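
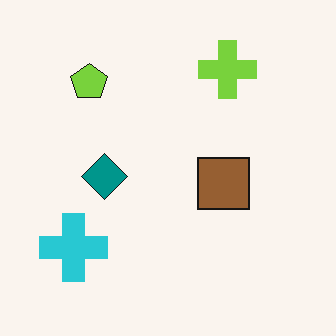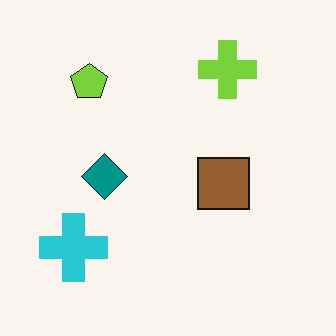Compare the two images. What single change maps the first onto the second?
This is the original image given moderate JPEG compression.

Blocky 8×8 compression artifacts appear around shape edges and the flat background shows ringing — characteristic JPEG degradation.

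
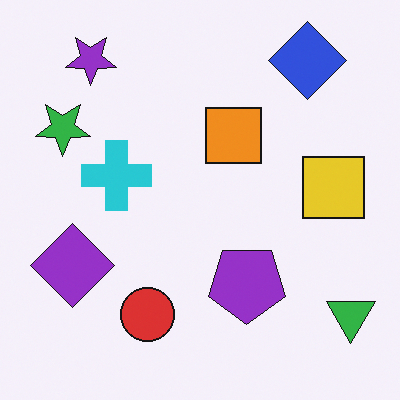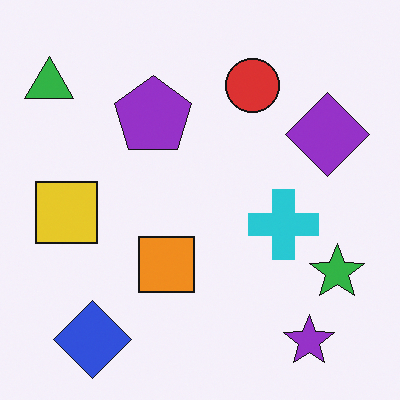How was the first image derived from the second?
The first image is the second rotated 180°.

The green triangle sits in the top-left of the second image and the bottom-right of the first — consistent with a whole-image 180° rotation.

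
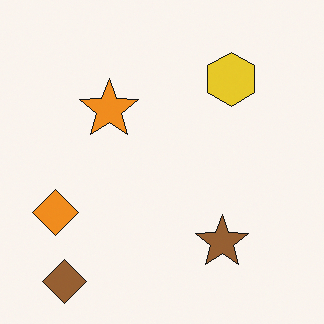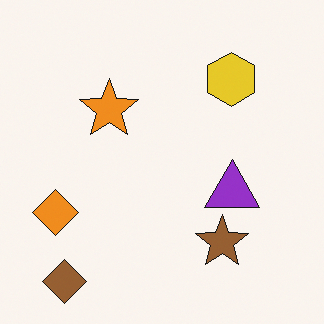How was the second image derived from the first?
The transformation is: overlaid with an additional purple triangle.

A purple triangle appears in the second image that is absent from the first.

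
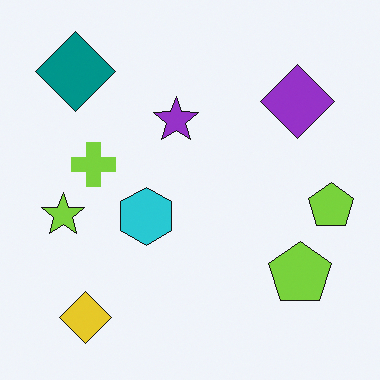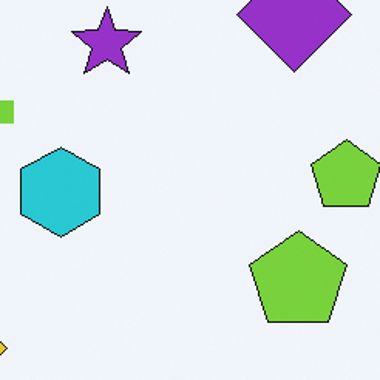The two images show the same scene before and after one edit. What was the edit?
The transformation is: cropped slightly and scaled back up.

The visible shapes are larger and the field of view is narrower; shapes near the original edges may be partly or wholly outside the frame — a crop-and-rescale.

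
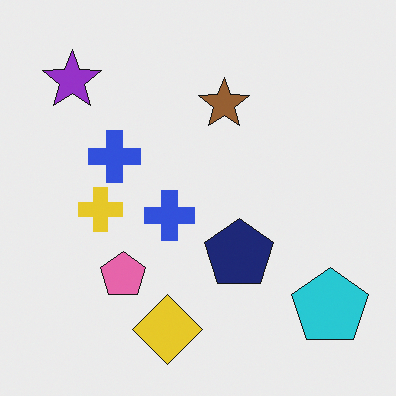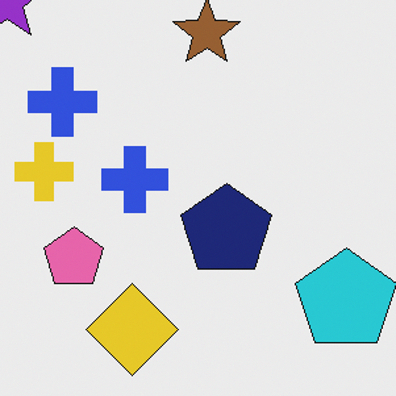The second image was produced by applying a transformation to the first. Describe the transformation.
Cropped slightly and scaled back up.

The visible shapes are larger and the field of view is narrower; shapes near the original edges may be partly or wholly outside the frame — a crop-and-rescale.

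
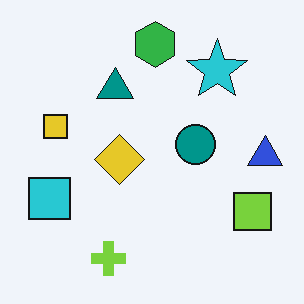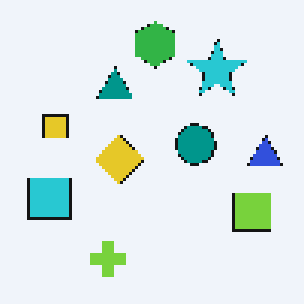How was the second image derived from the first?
The transformation is: mildly pixelated.

Shapes are reduced to large square blocks; fine edges and outlines are lost — a downscale-then-upscale (mosaic) effect.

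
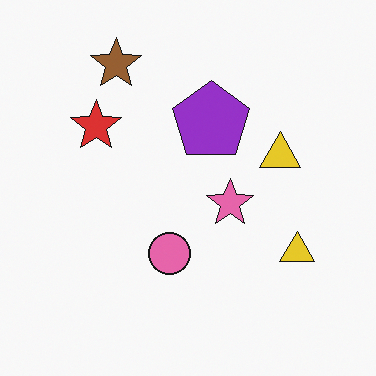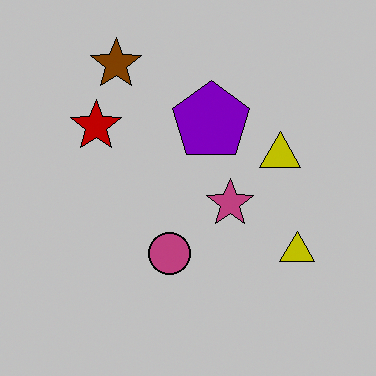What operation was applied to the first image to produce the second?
Aggressively posterized.

Each flat color has snapped to a coarser quantized level — most visibly, the near-white background has dropped to a flat grey.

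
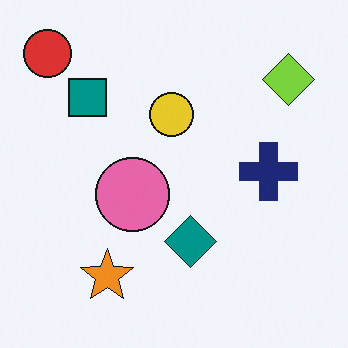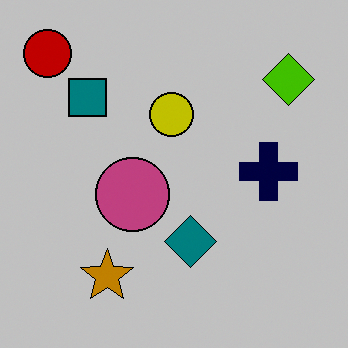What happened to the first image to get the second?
This is the original image heavily posterized to just a handful of flat colors.

Each flat color has snapped to a coarser quantized level — most visibly, the near-white background has dropped to a flat grey.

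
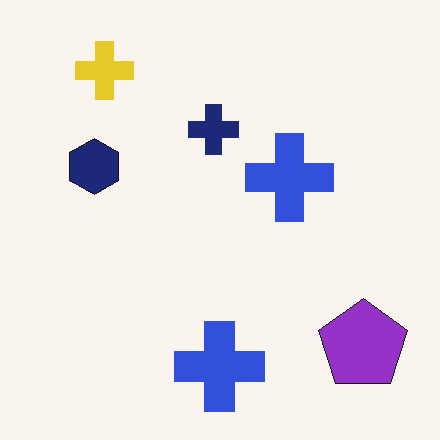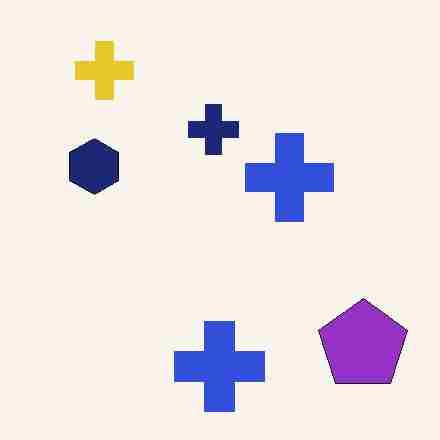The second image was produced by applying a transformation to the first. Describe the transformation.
The second image is the first heavily JPEG-compressed with obvious blocking artifacts.

Blocky 8×8 compression artifacts appear around shape edges and the flat background shows ringing — characteristic JPEG degradation.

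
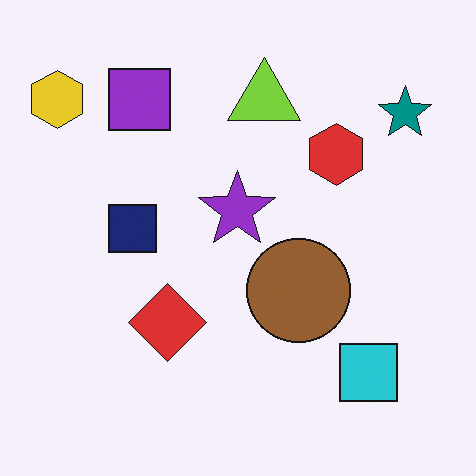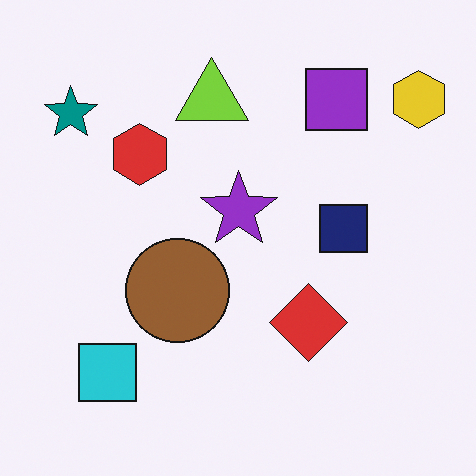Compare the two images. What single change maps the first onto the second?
Flipped horizontally (left ↔ right).

The yellow hexagon is in the top-left of the first image and the top-right of the second — shapes on opposite sides of the vertical midline have swapped in a mirror flip.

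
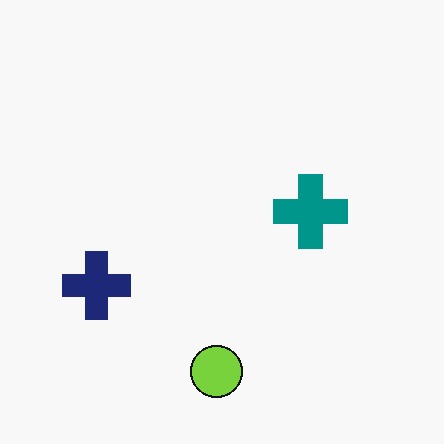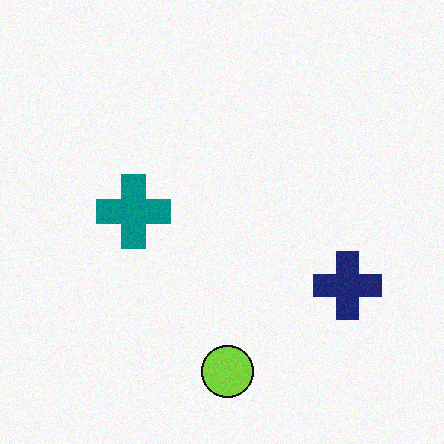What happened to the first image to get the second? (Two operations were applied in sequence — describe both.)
The transformation is: degraded with a light layer of grain, then flipped horizontally (left ↔ right).

Random speckle covers the whole image, including the flat background. The navy cross is in the left of the first image and the right of the second — shapes on opposite sides of the vertical midline have swapped in a mirror flip.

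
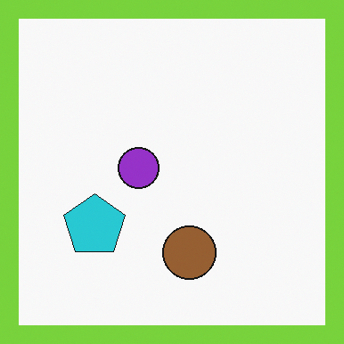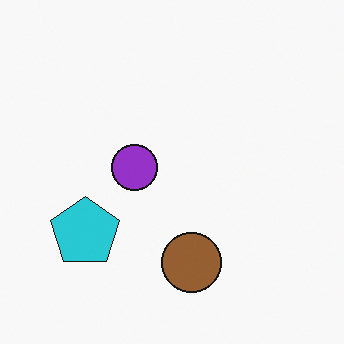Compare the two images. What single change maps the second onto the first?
The transformation is: framed with a lime border.

A solid lime frame runs around the edge of the first image, with the content slightly shrunk inside it.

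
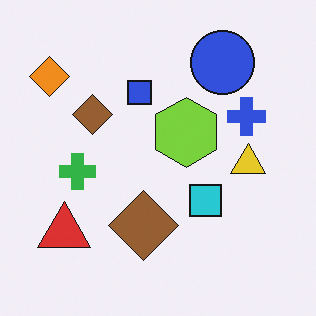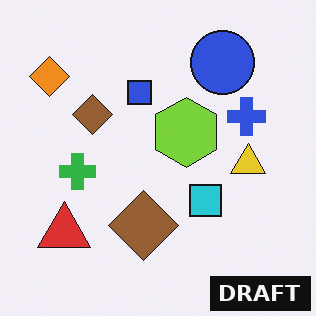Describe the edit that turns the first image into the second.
The transformation is: watermarked with the text "DRAFT" in the lower-right corner.

A dark label reading "DRAFT" appears in the lower-right corner.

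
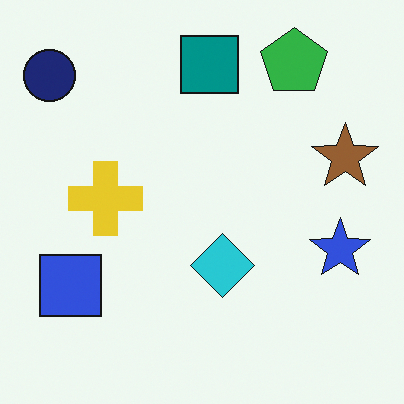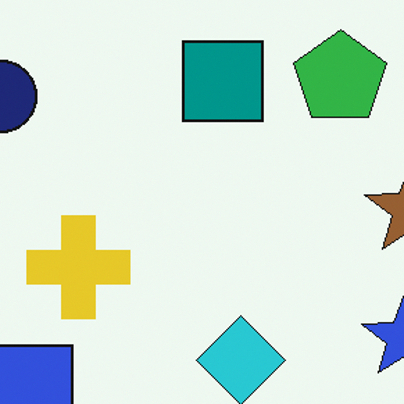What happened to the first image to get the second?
Cropped slightly and scaled back up.

The visible shapes are larger and the field of view is narrower; shapes near the original edges may be partly or wholly outside the frame — a crop-and-rescale.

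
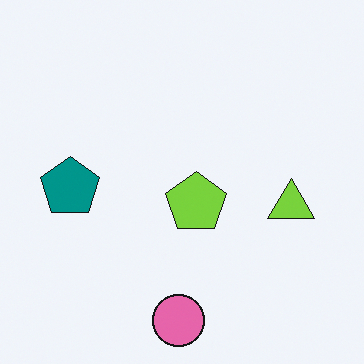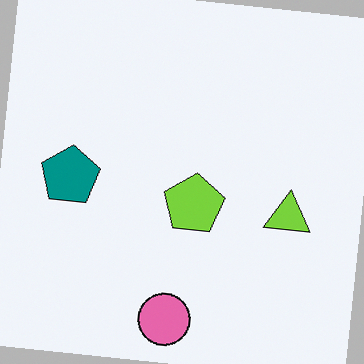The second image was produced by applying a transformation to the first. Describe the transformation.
The second image is the first rotated clockwise by a few degrees.

Every shape is tilted by the same angle and the image corners show triangular fill wedges — a whole-image rotation by a non-right angle.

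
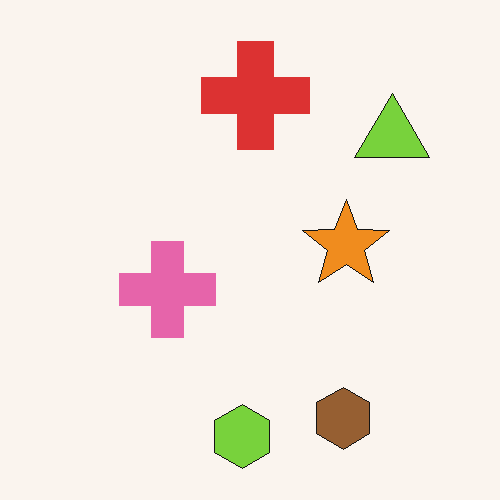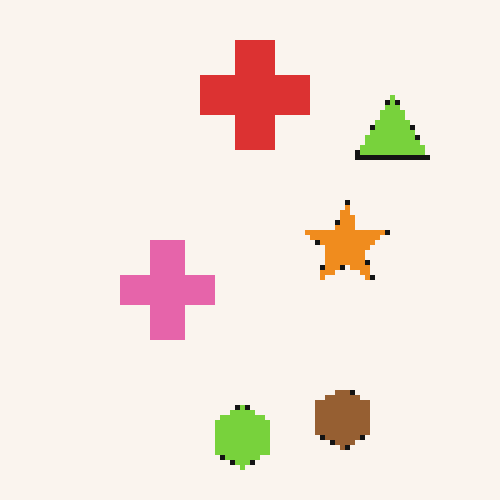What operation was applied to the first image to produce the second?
Lightly pixelated (a mild mosaic effect).

Shapes are reduced to large square blocks; fine edges and outlines are lost — a downscale-then-upscale (mosaic) effect.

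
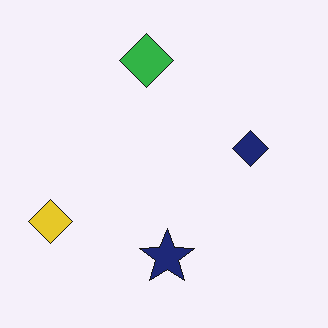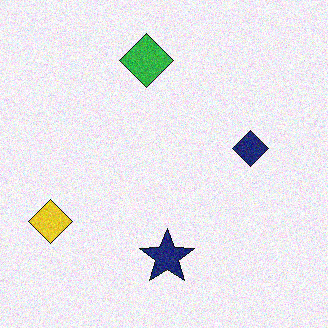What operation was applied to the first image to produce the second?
It was degraded with moderate additive noise.

Random speckle covers the whole image, including the flat background.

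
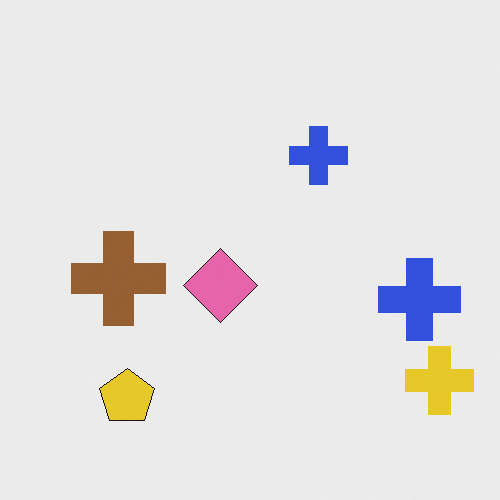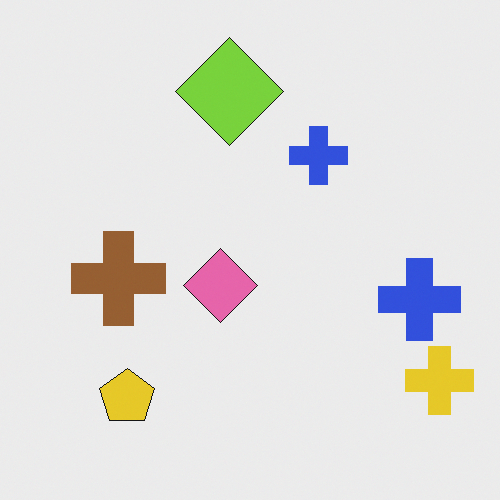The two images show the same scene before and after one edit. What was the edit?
The image was overlaid with an additional lime diamond.

A lime diamond appears in the second image that is absent from the first.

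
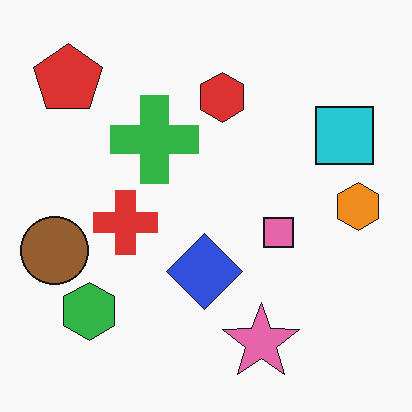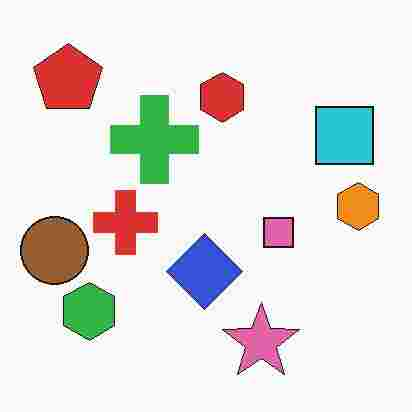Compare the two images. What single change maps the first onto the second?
It was heavily JPEG-compressed with obvious blocking artifacts.

Blocky 8×8 compression artifacts appear around shape edges and the flat background shows ringing — characteristic JPEG degradation.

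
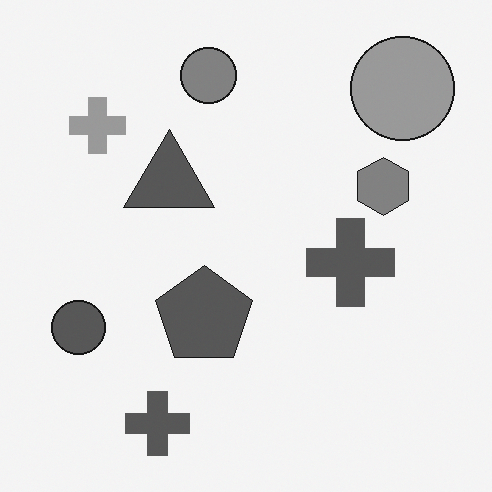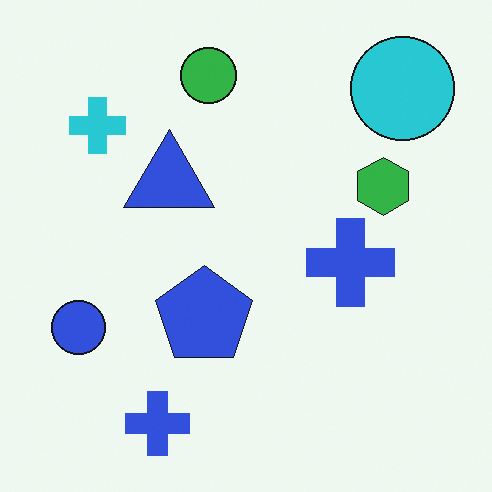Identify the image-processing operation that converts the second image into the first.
The transformation is: converted to grayscale.

All color is removed — every shape is now a shade of grey.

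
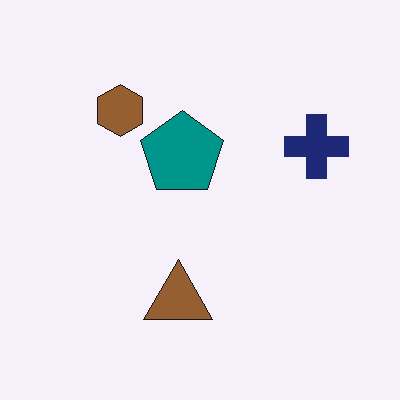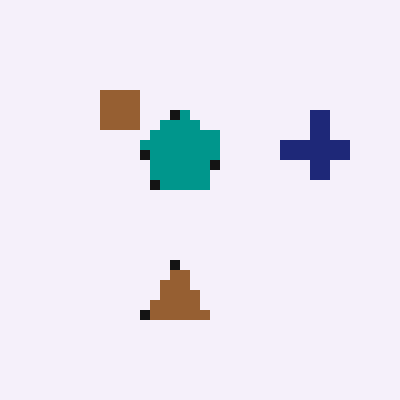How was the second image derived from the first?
It was heavily pixelated into large blocks.

Shapes are reduced to large square blocks; fine edges and outlines are lost — a downscale-then-upscale (mosaic) effect.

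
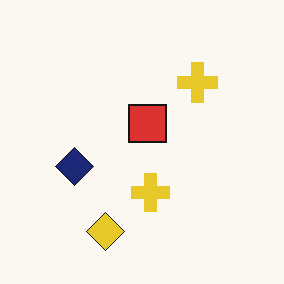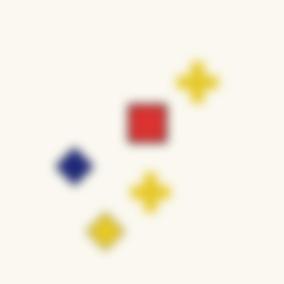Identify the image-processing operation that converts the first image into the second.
The second image is the first strongly gaussian-blurred.

Shape edges and outlines are uniformly softened across the whole image.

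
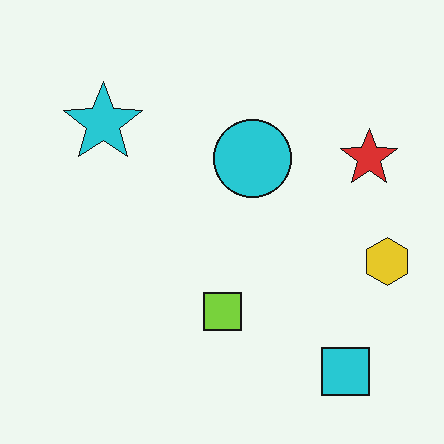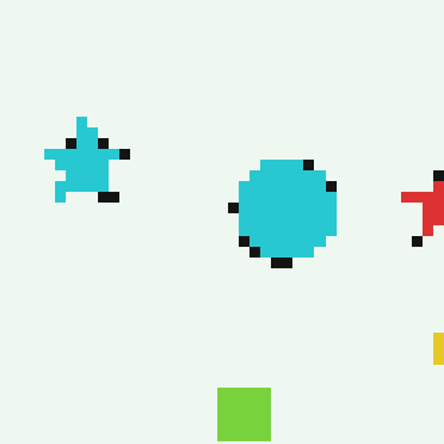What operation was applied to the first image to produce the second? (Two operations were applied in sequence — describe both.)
The transformation is: pixelated into visible square blocks, then cropped to a modestly smaller region and rescaled.

Shapes are reduced to large square blocks; fine edges and outlines are lost — a downscale-then-upscale (mosaic) effect. The visible shapes are larger and the field of view is narrower; shapes near the original edges may be partly or wholly outside the frame — a crop-and-rescale.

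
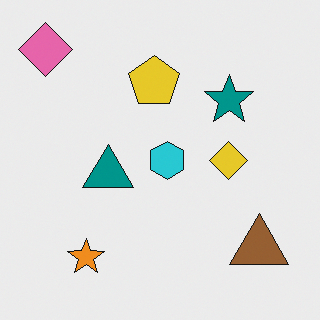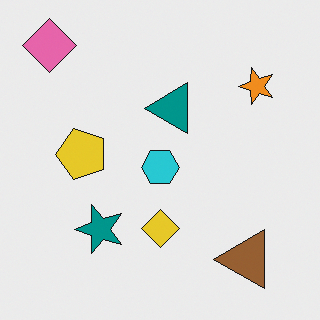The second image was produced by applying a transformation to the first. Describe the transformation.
The image was transposed (reflected across the top-left ↔ bottom-right diagonal).

Shapes have swapped their row and column positions — what was in the top-right is now in the bottom-left — a diagonal reflection.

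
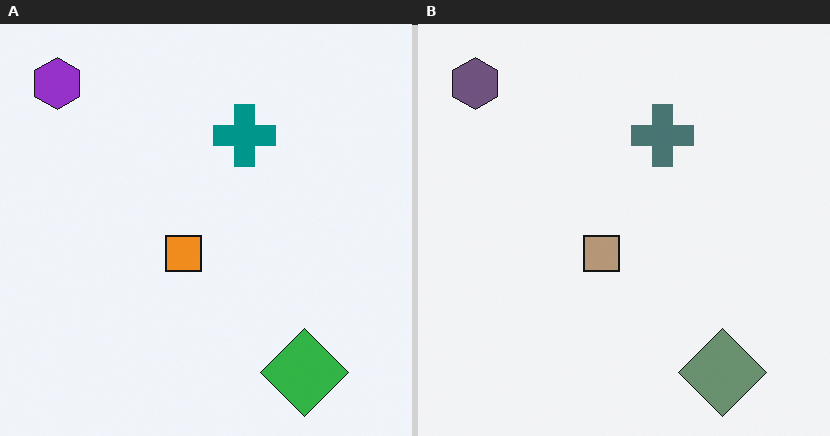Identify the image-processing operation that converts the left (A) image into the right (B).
The transformation is: heavily desaturated.

All colors are more muted and greyish — a global saturation change.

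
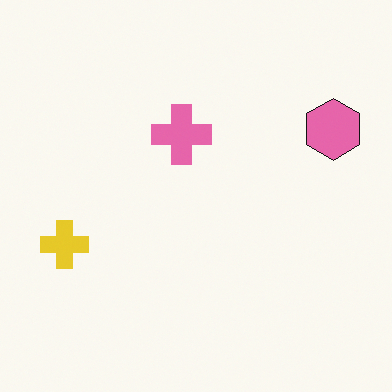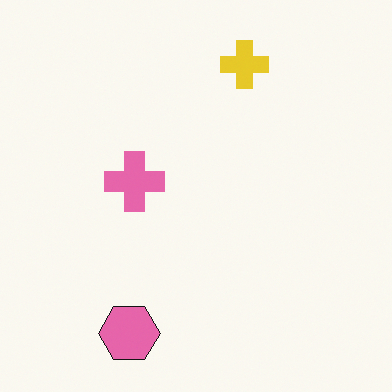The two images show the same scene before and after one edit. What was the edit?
It was transposed (reflected across the top-left ↔ bottom-right diagonal).

Shapes have swapped their row and column positions — what was in the top-right is now in the bottom-left — a diagonal reflection.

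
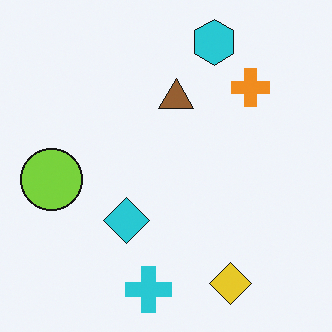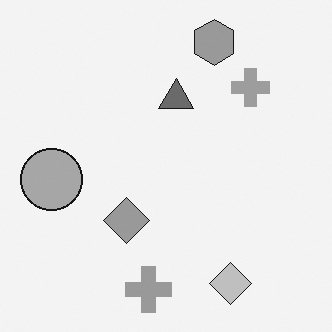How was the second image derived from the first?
This is the original image converted to grayscale.

All color is removed — every shape is now a shade of grey.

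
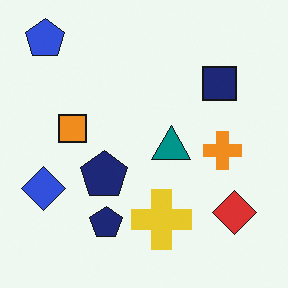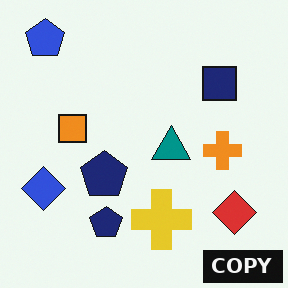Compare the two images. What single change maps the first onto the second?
The second image is the first watermarked with the text "COPY" in the lower-right corner.

A dark label reading "COPY" appears in the lower-right corner.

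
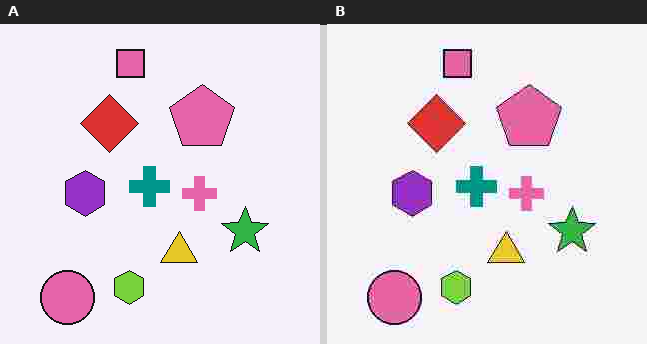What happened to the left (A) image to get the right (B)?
Degraded with heavy JPEG compression.

Blocky 8×8 compression artifacts appear around shape edges and the flat background shows ringing — characteristic JPEG degradation.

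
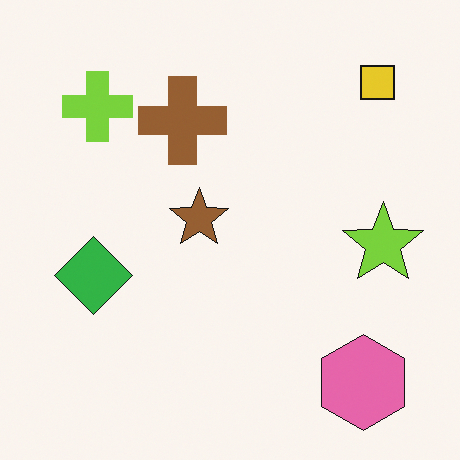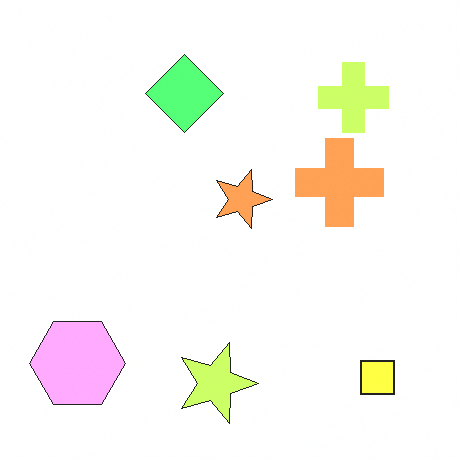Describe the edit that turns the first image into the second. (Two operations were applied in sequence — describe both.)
The second image is the first rotated 90° clockwise, then noticeably brightened.

The yellow square sits in the top-right of the first image and the bottom-right of the second — consistent with a whole-image 90° clockwise rotation. Every pixel — background and shapes alike — is uniformly brightened.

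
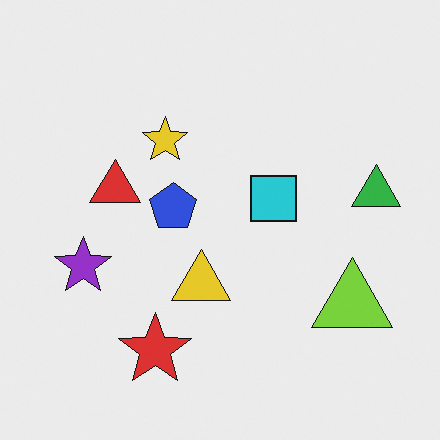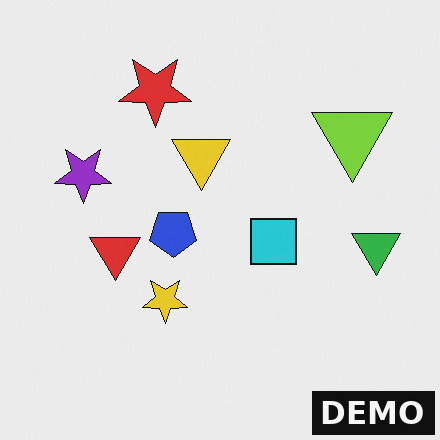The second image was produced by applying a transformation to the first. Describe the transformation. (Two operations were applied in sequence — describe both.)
This is the original image flipped vertically (top ↔ bottom), then watermarked with the text "DEMO" in the lower-right corner.

The red star is in the bottom of the first image and the top of the second — shapes on opposite sides of the horizontal midline have swapped in a mirror flip. A dark label reading "DEMO" appears in the lower-right corner.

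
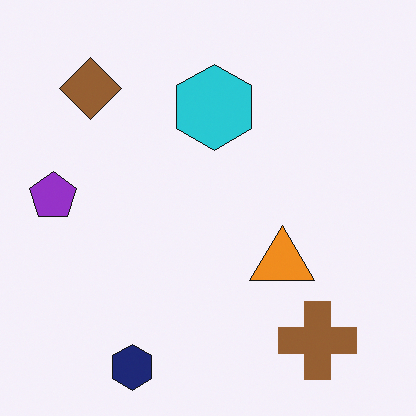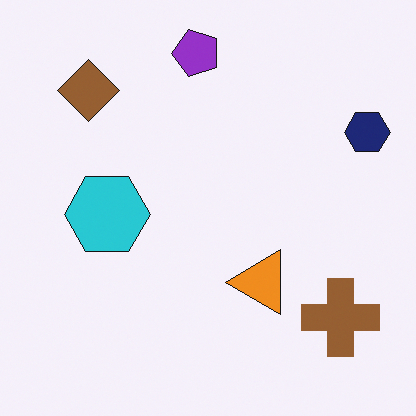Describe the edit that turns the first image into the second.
This is the original image transposed (reflected across the top-left ↔ bottom-right diagonal).

Shapes have swapped their row and column positions — what was in the top-right is now in the bottom-left — a diagonal reflection.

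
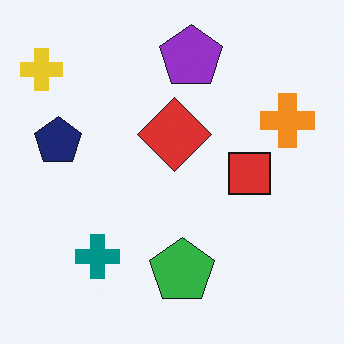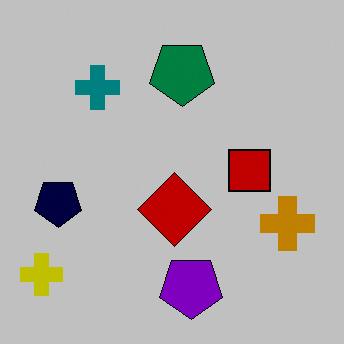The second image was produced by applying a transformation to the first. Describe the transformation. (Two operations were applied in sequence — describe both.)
It was heavily posterized to just a handful of flat colors, then flipped vertically (top ↔ bottom).

Each flat color has snapped to a coarser quantized level — most visibly, the near-white background has dropped to a flat grey. The purple pentagon is in the top of the first image and the bottom of the second — shapes on opposite sides of the horizontal midline have swapped in a mirror flip.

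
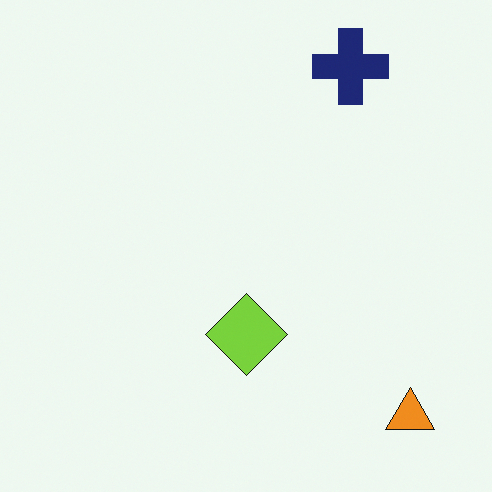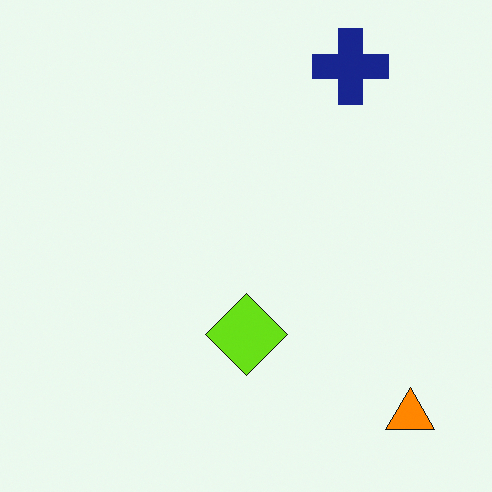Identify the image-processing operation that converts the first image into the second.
The second image is the first slightly oversaturated.

All colors are more vivid — a global saturation change.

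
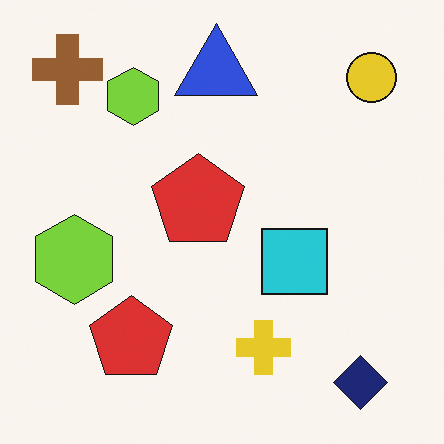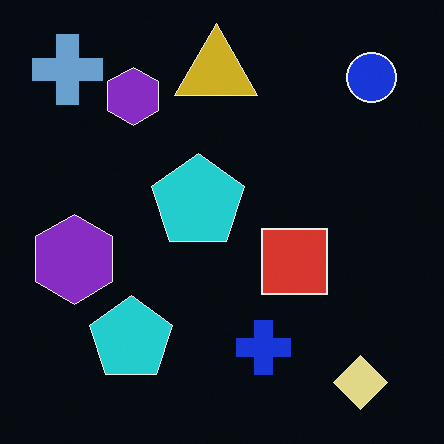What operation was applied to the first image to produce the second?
The second image is the first color-inverted (negative).

The light background has become dark and every shape's color is its complement — a photographic negative.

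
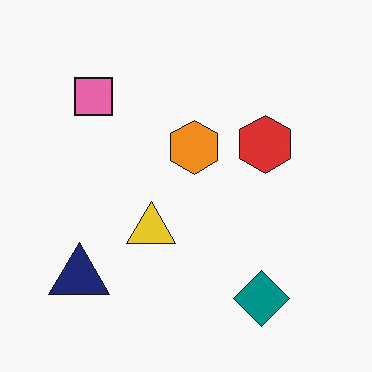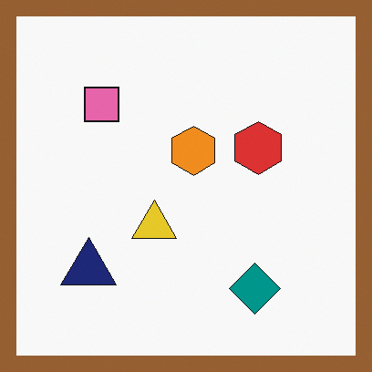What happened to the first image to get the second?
The second image is the first framed with a brown border.

A solid brown frame runs around the edge of the second image, with the content slightly shrunk inside it.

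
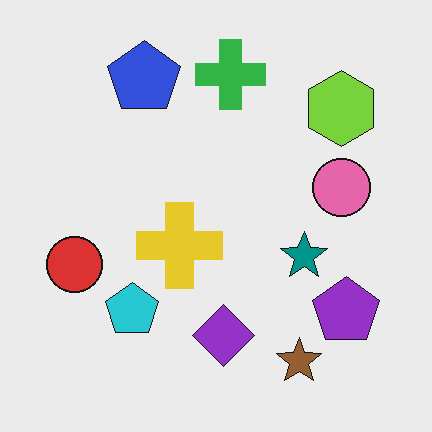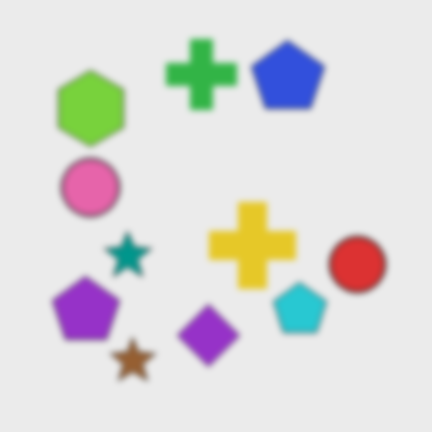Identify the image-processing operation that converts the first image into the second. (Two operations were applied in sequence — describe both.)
It was flipped horizontally (left ↔ right), then moderately blurred.

The red circle is in the left of the first image and the right of the second — shapes on opposite sides of the vertical midline have swapped in a mirror flip. Shape edges and outlines are uniformly softened across the whole image.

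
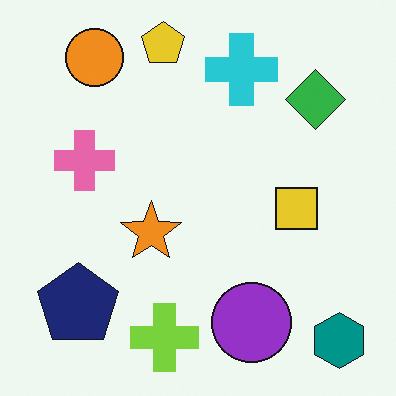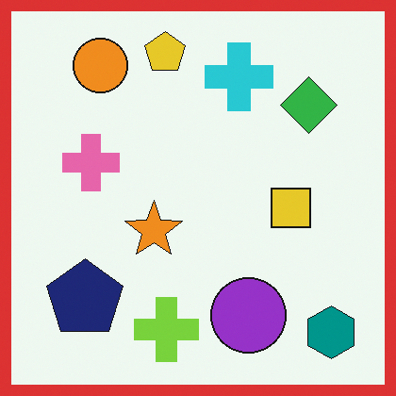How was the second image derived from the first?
The transformation is: framed with a red border.

A solid red frame runs around the edge of the second image, with the content slightly shrunk inside it.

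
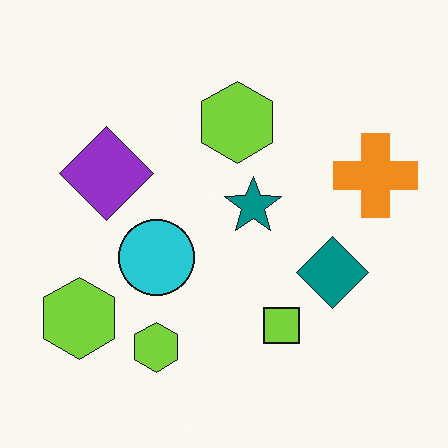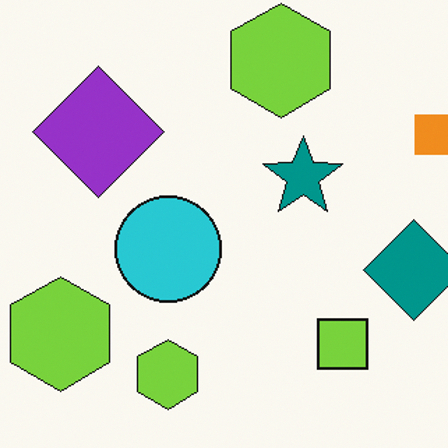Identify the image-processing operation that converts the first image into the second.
This is the original image cropped to a modestly smaller region and rescaled.

The visible shapes are larger and the field of view is narrower; shapes near the original edges may be partly or wholly outside the frame — a crop-and-rescale.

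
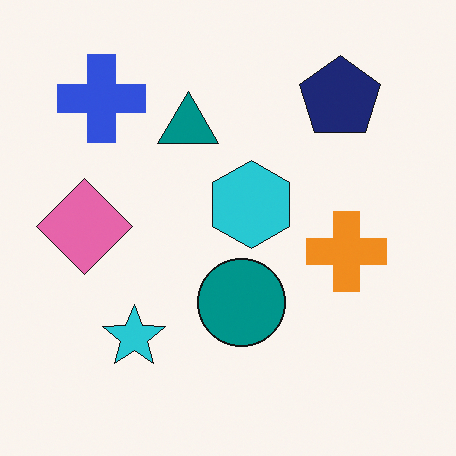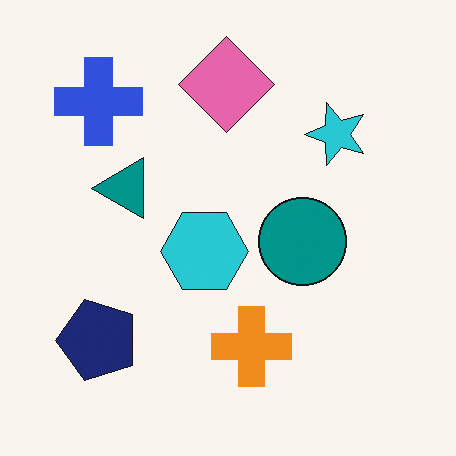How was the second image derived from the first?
Transposed (reflected across the top-left ↔ bottom-right diagonal).

Shapes have swapped their row and column positions — what was in the top-right is now in the bottom-left — a diagonal reflection.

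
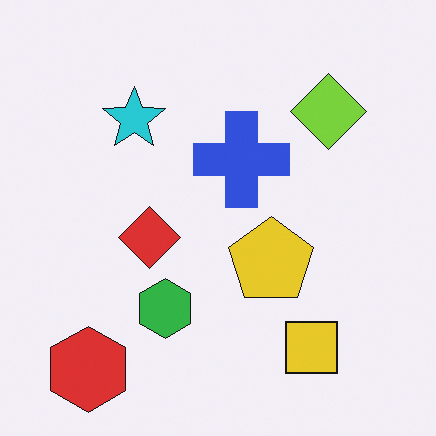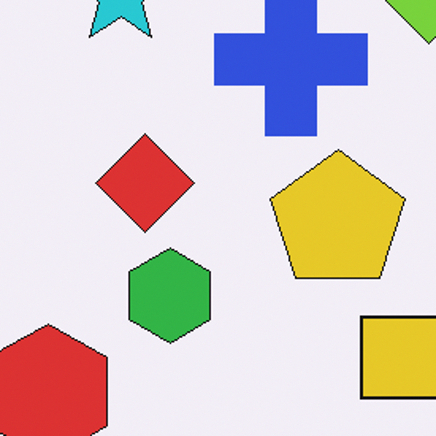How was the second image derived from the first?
The image was cropped to a modestly smaller region and rescaled.

The visible shapes are larger and the field of view is narrower; shapes near the original edges may be partly or wholly outside the frame — a crop-and-rescale.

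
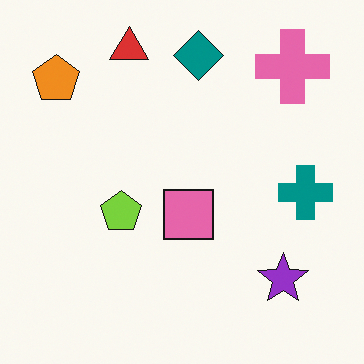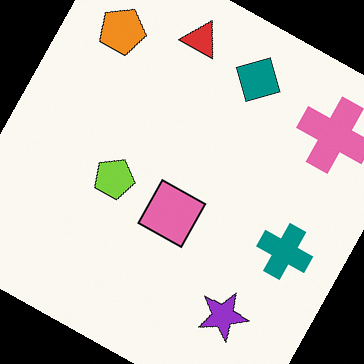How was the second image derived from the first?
This is the original image rotated clockwise by a clearly visible amount.

Every shape is tilted by the same angle and the image corners show triangular fill wedges — a whole-image rotation by a non-right angle.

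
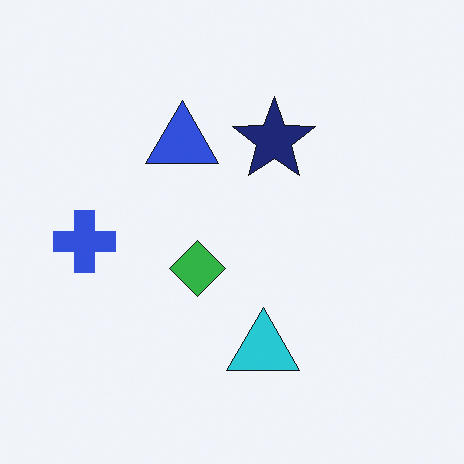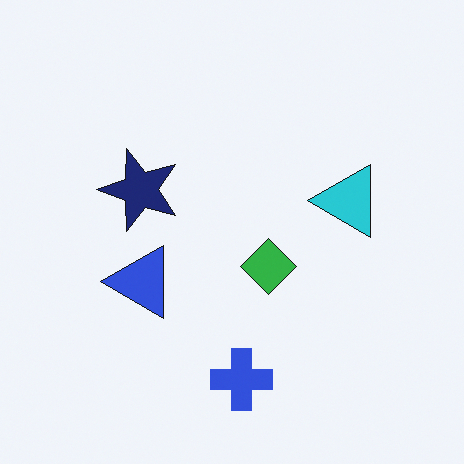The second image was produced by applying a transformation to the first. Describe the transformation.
The image was rotated 90° counter-clockwise.

The blue cross sits in the left of the first image and the bottom of the second — consistent with a whole-image 90° counter-clockwise rotation.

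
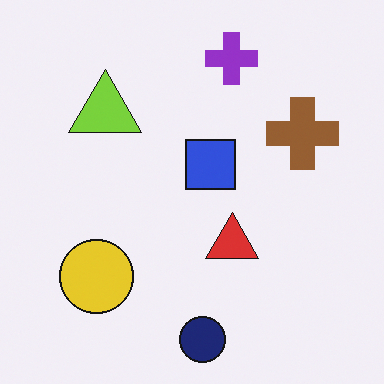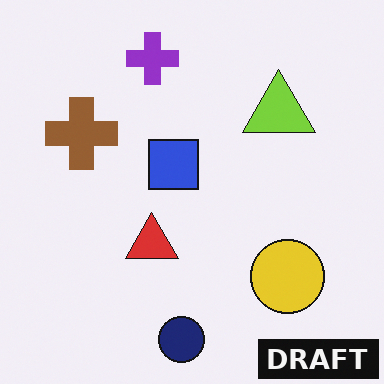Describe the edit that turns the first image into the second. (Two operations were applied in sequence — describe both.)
The second image is the first flipped horizontally (left ↔ right), then watermarked with the text "DRAFT" in the lower-right corner.

The brown cross is in the right of the first image and the left of the second — shapes on opposite sides of the vertical midline have swapped in a mirror flip. A dark label reading "DRAFT" appears in the lower-right corner.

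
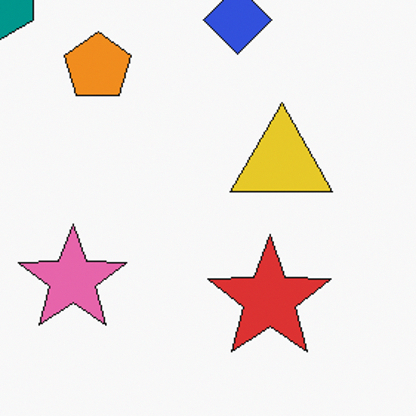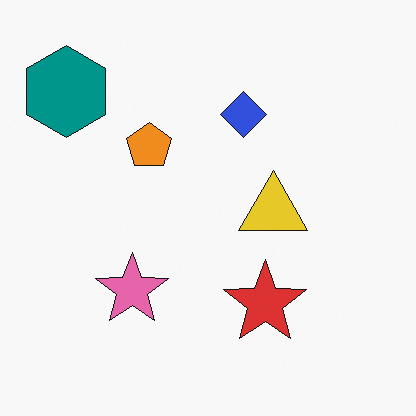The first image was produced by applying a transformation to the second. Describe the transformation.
It was cropped to a modestly smaller region and rescaled.

The visible shapes are larger and the field of view is narrower; shapes near the original edges may be partly or wholly outside the frame — a crop-and-rescale.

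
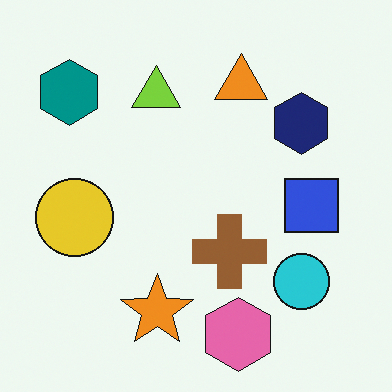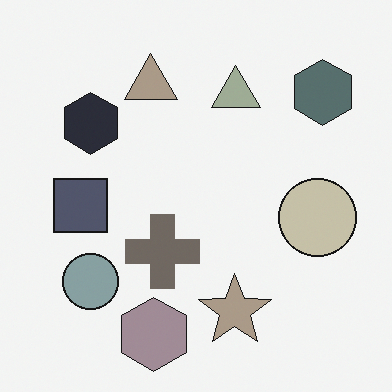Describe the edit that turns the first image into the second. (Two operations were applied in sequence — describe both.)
This is the original image heavily desaturated, then flipped horizontally (left ↔ right).

All colors are more muted and greyish — a global saturation change. The teal hexagon is in the top-left of the first image and the top-right of the second — shapes on opposite sides of the vertical midline have swapped in a mirror flip.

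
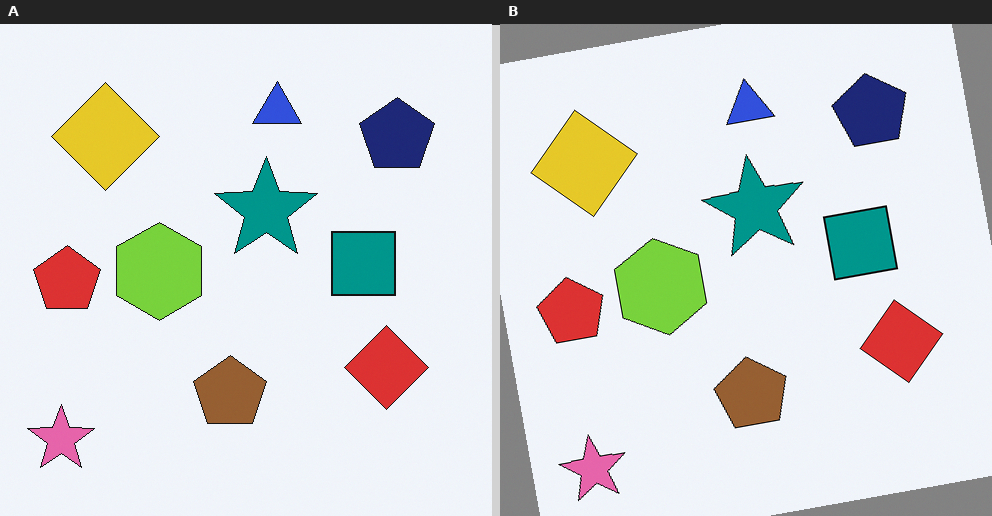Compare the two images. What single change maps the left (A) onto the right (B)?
This is the original image rotated counter-clockwise by a few degrees.

Every shape is tilted by the same angle and the image corners show triangular fill wedges — a whole-image rotation by a non-right angle.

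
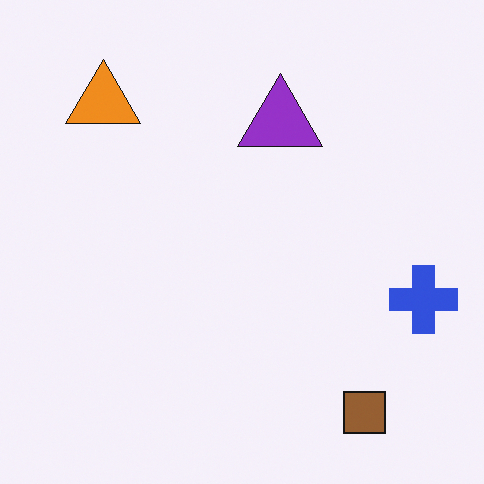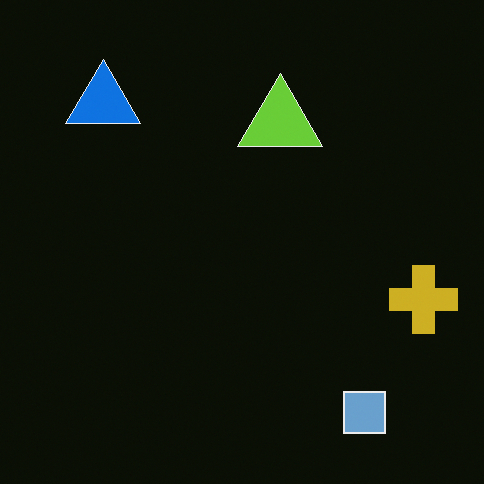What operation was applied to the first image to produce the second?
This is the original image color-inverted (negative).

The light background has become dark and every shape's color is its complement — a photographic negative.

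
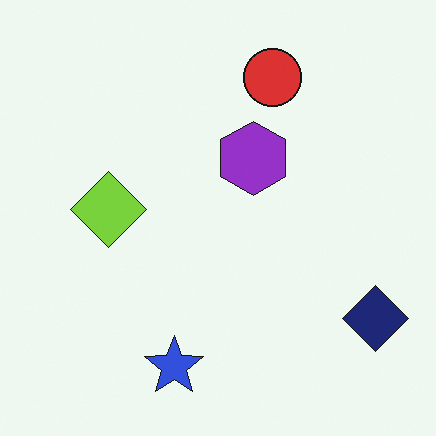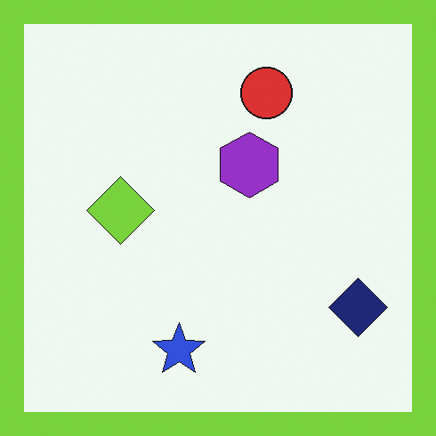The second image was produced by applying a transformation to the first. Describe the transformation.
The transformation is: framed with a lime border.

A solid lime frame runs around the edge of the second image, with the content slightly shrunk inside it.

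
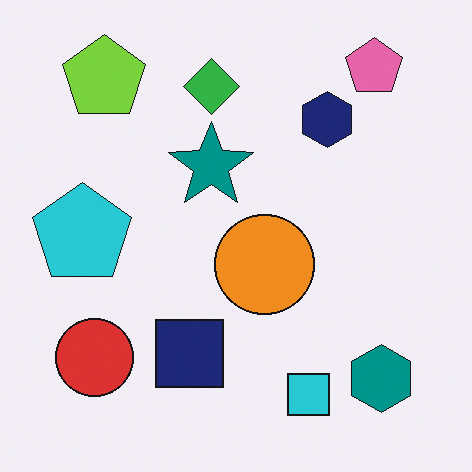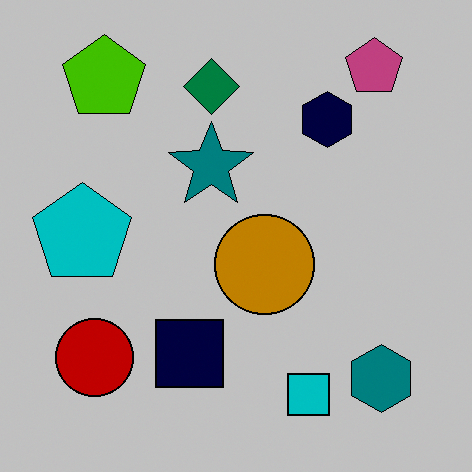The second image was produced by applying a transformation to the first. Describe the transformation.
The second image is the first heavily posterized to just a handful of flat colors.

Each flat color has snapped to a coarser quantized level — most visibly, the near-white background has dropped to a flat grey.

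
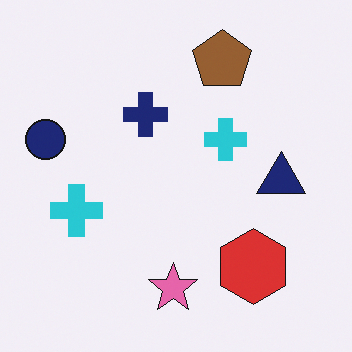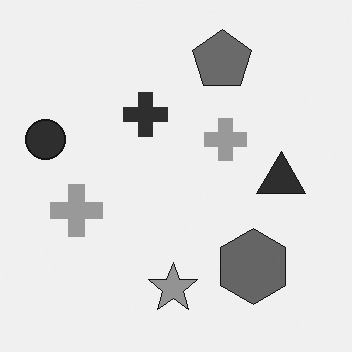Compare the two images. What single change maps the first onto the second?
The second image is the first converted to grayscale.

All color is removed — every shape is now a shade of grey.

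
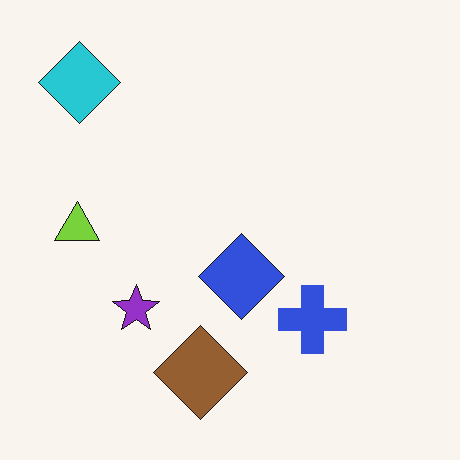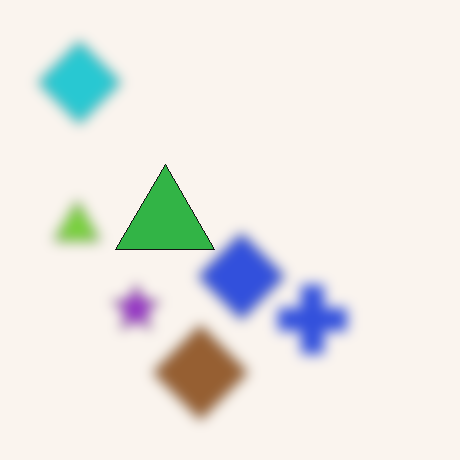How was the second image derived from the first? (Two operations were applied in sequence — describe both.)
The image was strongly gaussian-blurred, then overlaid with an additional green triangle.

Shape edges and outlines are uniformly softened across the whole image. A green triangle appears in the second image that is absent from the first.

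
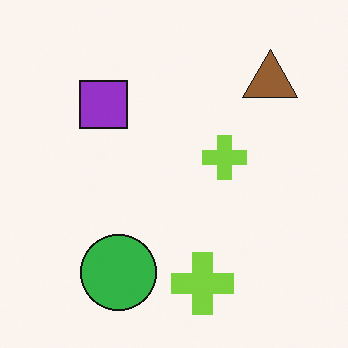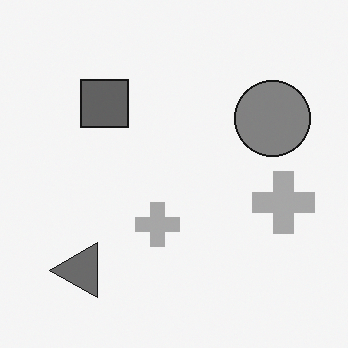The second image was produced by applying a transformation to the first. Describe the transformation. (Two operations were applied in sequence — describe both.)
Transposed (reflected across the top-left ↔ bottom-right diagonal), then converted to grayscale.

Shapes have swapped their row and column positions — what was in the top-right is now in the bottom-left — a diagonal reflection. All color is removed — every shape is now a shade of grey.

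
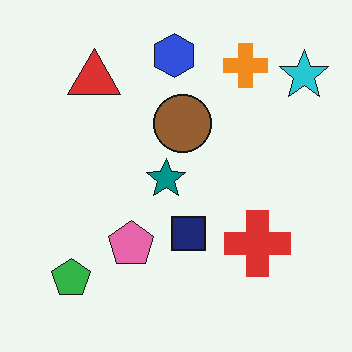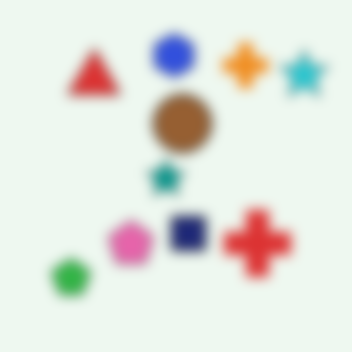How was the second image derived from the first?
The transformation is: strongly gaussian-blurred.

Shape edges and outlines are uniformly softened across the whole image.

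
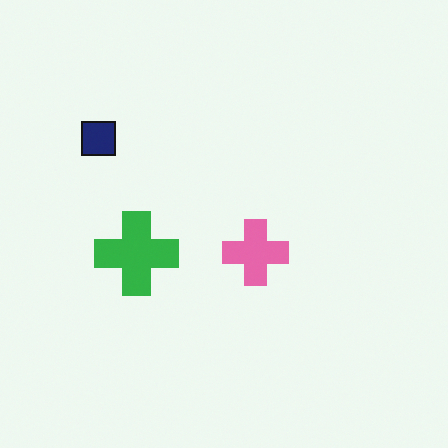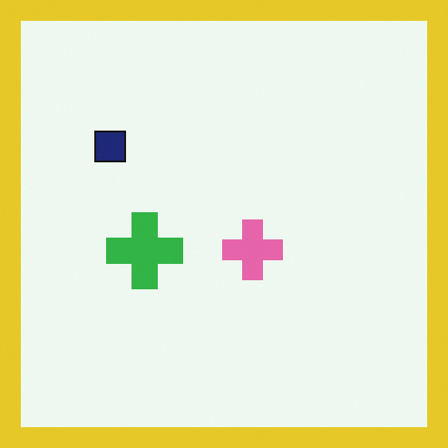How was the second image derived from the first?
The second image is the first framed with a yellow border.

A solid yellow frame runs around the edge of the second image, with the content slightly shrunk inside it.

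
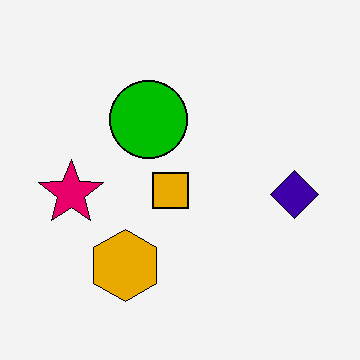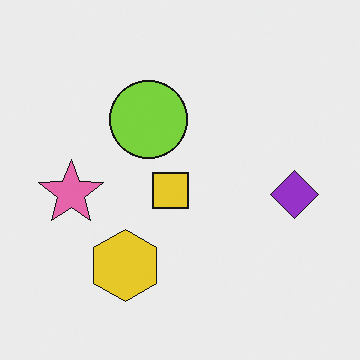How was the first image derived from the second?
The transformation is: given much higher contrast.

Tones are pushed away from mid-grey across the whole image — a global contrast change.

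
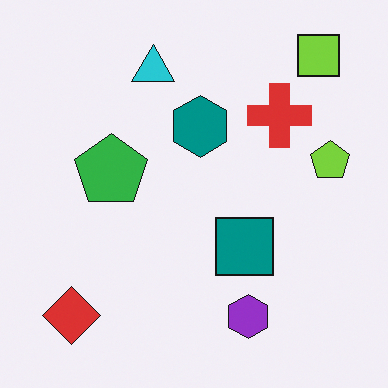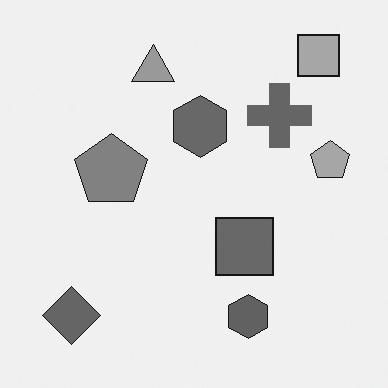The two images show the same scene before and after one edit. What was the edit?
The image was converted to grayscale.

All color is removed — every shape is now a shade of grey.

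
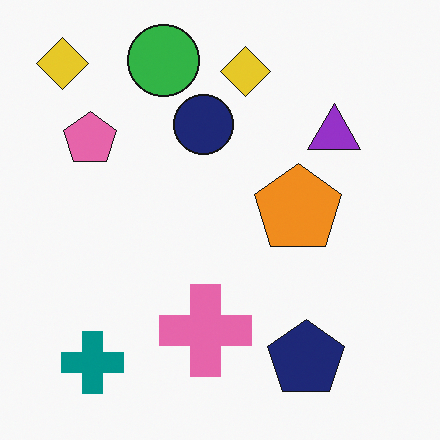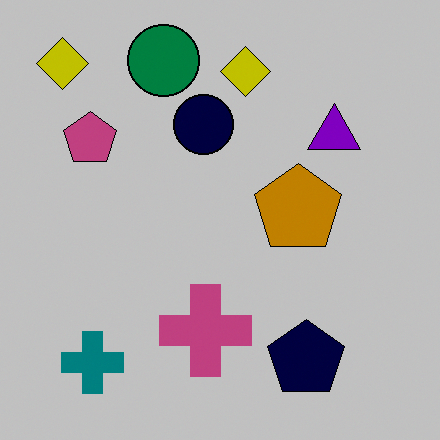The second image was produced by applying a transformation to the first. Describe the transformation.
It was aggressively posterized.

Each flat color has snapped to a coarser quantized level — most visibly, the near-white background has dropped to a flat grey.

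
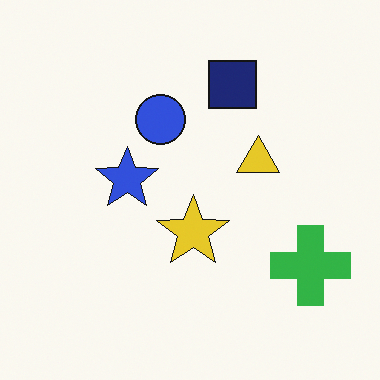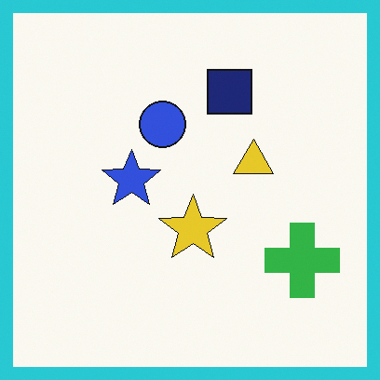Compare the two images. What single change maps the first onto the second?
The transformation is: framed with a cyan border.

A solid cyan frame runs around the edge of the second image, with the content slightly shrunk inside it.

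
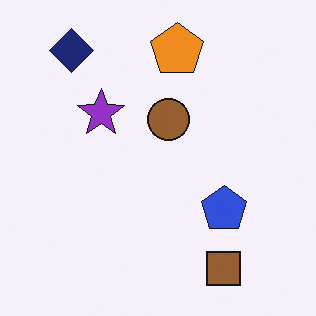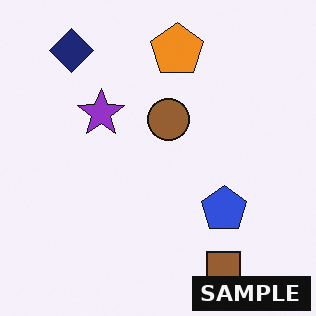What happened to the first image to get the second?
The transformation is: watermarked with the text "SAMPLE" in the lower-right corner.

A dark label reading "SAMPLE" appears in the lower-right corner.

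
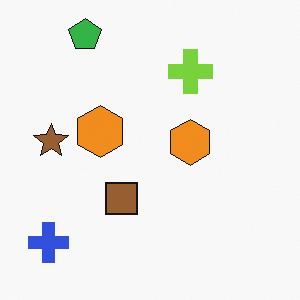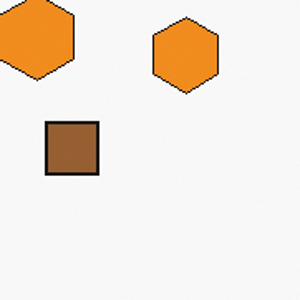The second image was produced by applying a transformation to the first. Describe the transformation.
The second image is the first cropped to a noticeably smaller region and rescaled.

The visible shapes are larger and the field of view is narrower; shapes near the original edges may be partly or wholly outside the frame — a crop-and-rescale.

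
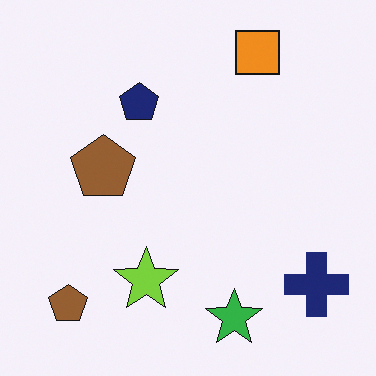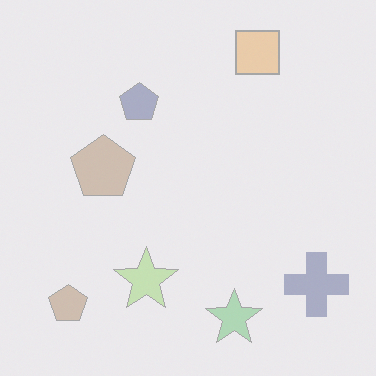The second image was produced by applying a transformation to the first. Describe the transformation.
The image was given much lower contrast.

Tones are pushed toward mid-grey across the whole image — a global contrast change.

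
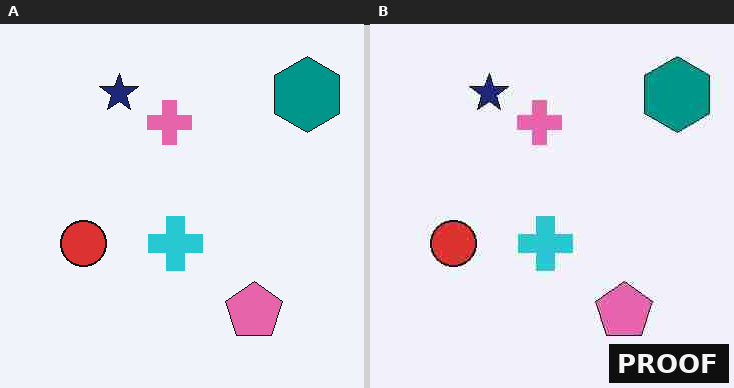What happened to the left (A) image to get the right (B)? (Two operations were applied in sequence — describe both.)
The right (B) image is the left (A) heavily JPEG-compressed with obvious blocking artifacts, then watermarked with the text "PROOF" in the lower-right corner.

Blocky 8×8 compression artifacts appear around shape edges and the flat background shows ringing — characteristic JPEG degradation. A dark label reading "PROOF" appears in the lower-right corner.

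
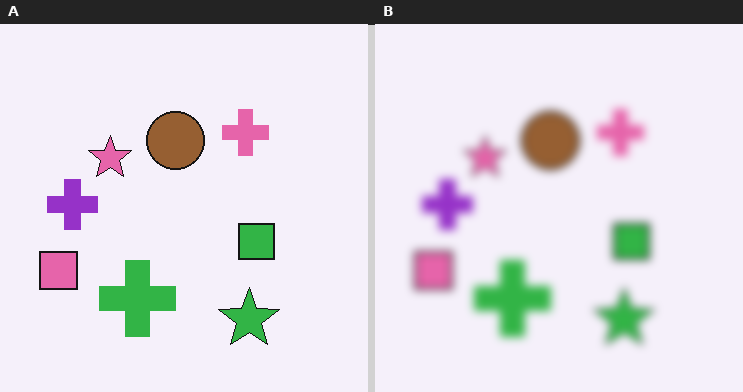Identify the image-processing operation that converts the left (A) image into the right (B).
The image was noticeably gaussian-blurred.

Shape edges and outlines are uniformly softened across the whole image.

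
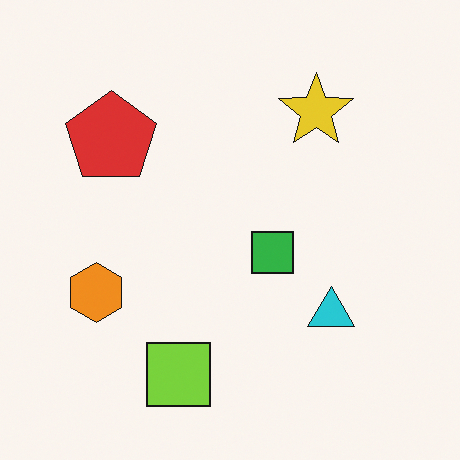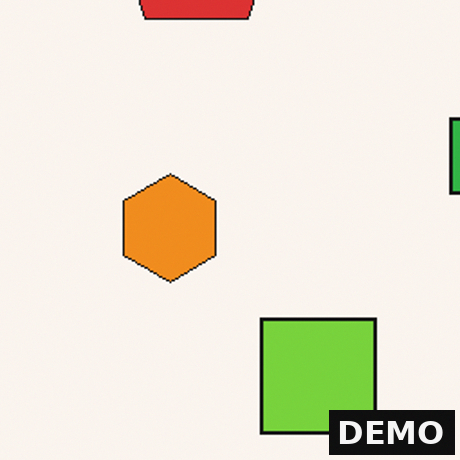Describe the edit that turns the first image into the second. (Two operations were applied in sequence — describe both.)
It was cropped tightly and scaled back up, then watermarked with the text "DEMO" in the lower-right corner.

The visible shapes are larger and the field of view is narrower; shapes near the original edges may be partly or wholly outside the frame — a crop-and-rescale. A dark label reading "DEMO" appears in the lower-right corner.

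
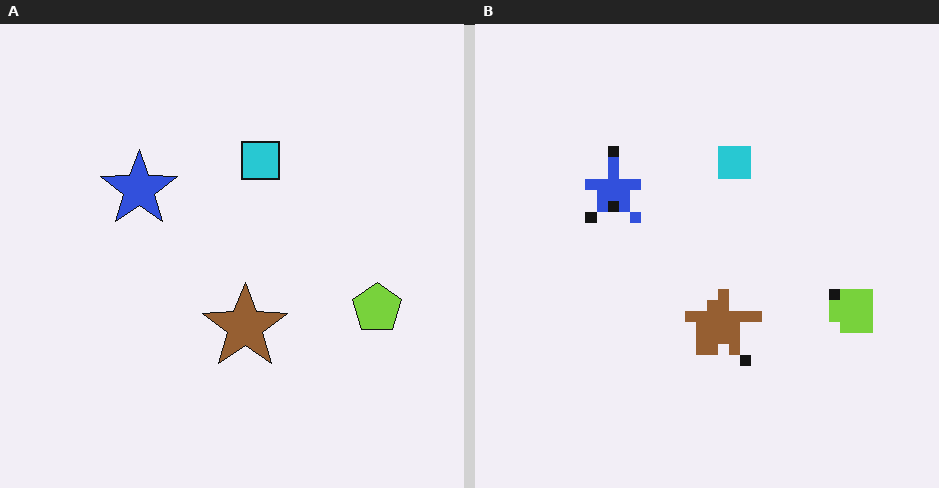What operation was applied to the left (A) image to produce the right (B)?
The right (B) image is the left (A) coarsely pixelated.

Shapes are reduced to large square blocks; fine edges and outlines are lost — a downscale-then-upscale (mosaic) effect.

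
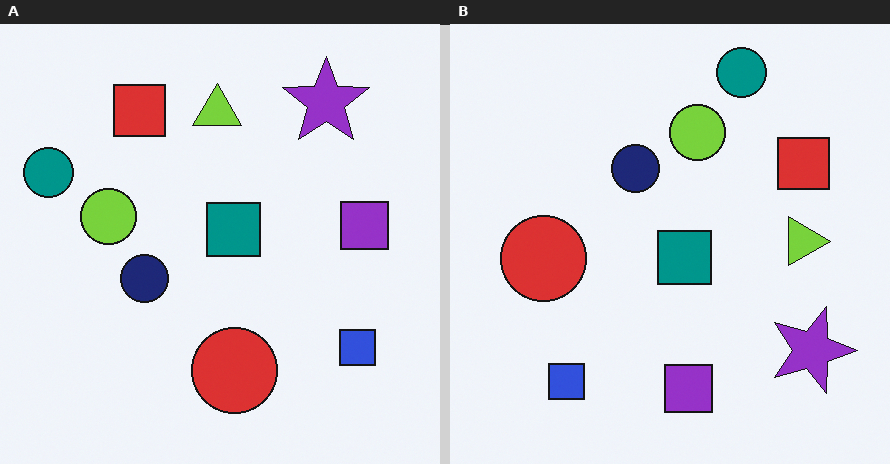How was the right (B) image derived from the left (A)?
Rotated 90° clockwise.

The teal circle sits in the left of the left (A) image and the top of the right (B) — consistent with a whole-image 90° clockwise rotation.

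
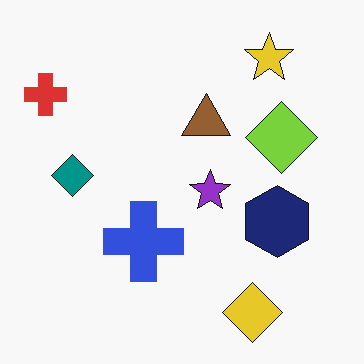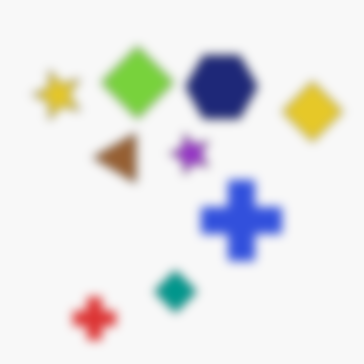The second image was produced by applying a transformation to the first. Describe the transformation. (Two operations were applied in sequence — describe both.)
The image was rotated 90° counter-clockwise, then strongly gaussian-blurred.

The red cross sits in the top-left of the first image and the bottom-left of the second — consistent with a whole-image 90° counter-clockwise rotation. Shape edges and outlines are uniformly softened across the whole image.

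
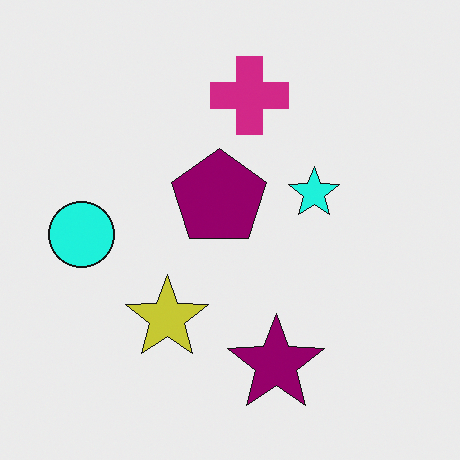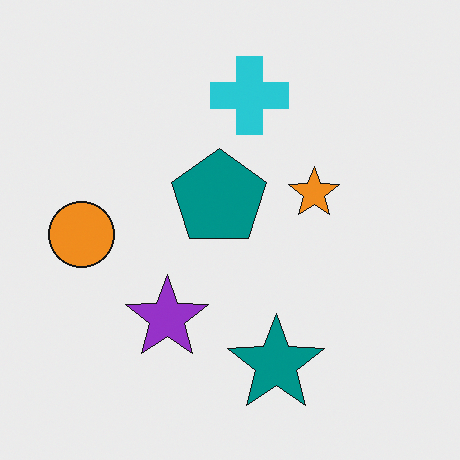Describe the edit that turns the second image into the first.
The first image is the second hue-shifted by a moderate amount.

Every shape's color has rotated by the same amount around the hue wheel — a uniform hue shift.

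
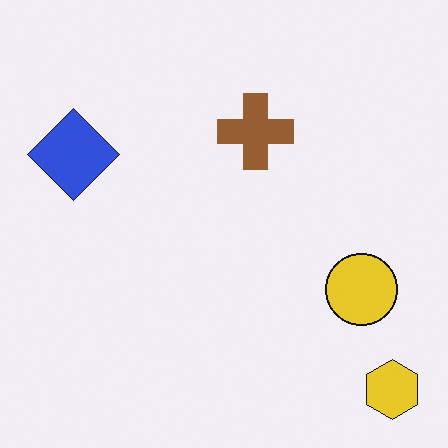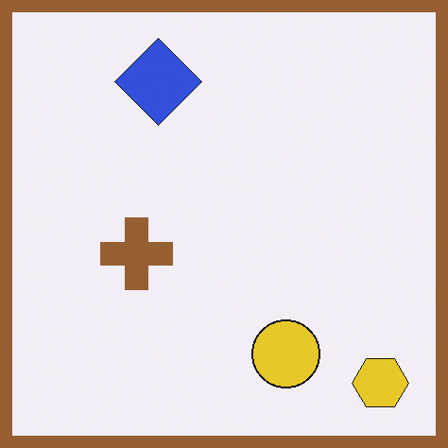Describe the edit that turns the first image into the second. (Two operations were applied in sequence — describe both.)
It was transposed (reflected across the top-left ↔ bottom-right diagonal), then framed with a brown border.

Shapes have swapped their row and column positions — what was in the top-right is now in the bottom-left — a diagonal reflection. A solid brown frame runs around the edge of the second image, with the content slightly shrunk inside it.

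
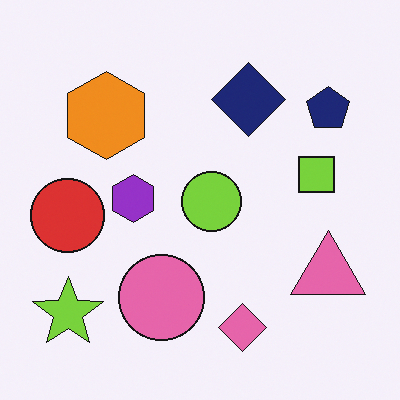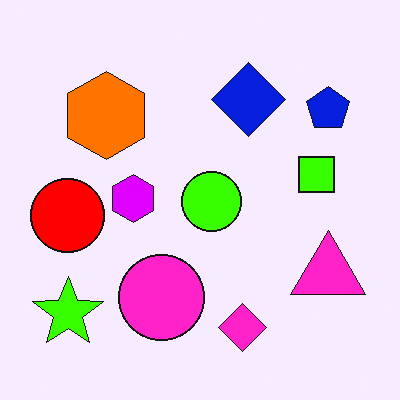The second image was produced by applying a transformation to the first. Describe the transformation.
The second image is the first heavily oversaturated.

All colors are more vivid — a global saturation change.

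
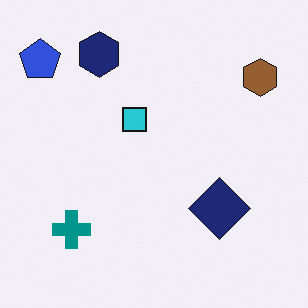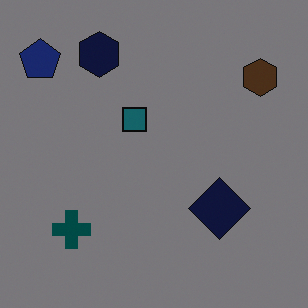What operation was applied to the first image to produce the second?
It was substantially darkened.

Every pixel — background and shapes alike — is uniformly darkened.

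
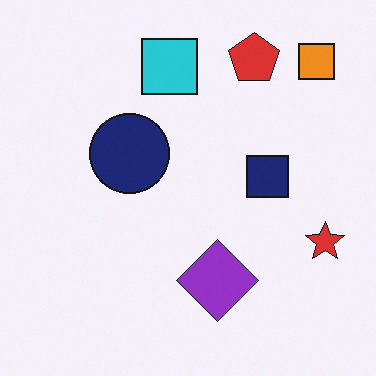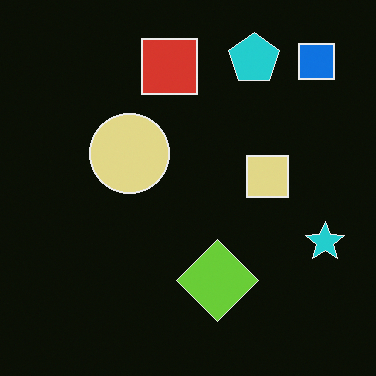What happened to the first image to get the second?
The transformation is: color-inverted (negative).

The light background has become dark and every shape's color is its complement — a photographic negative.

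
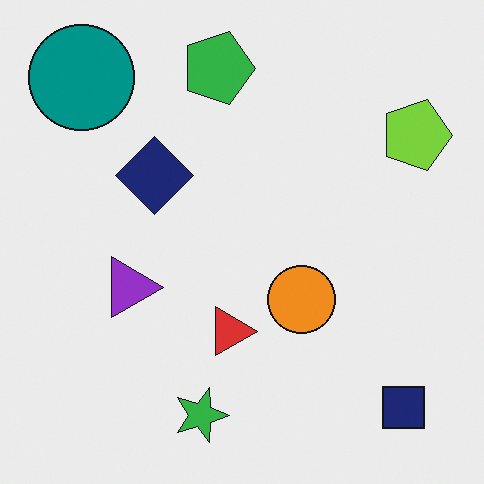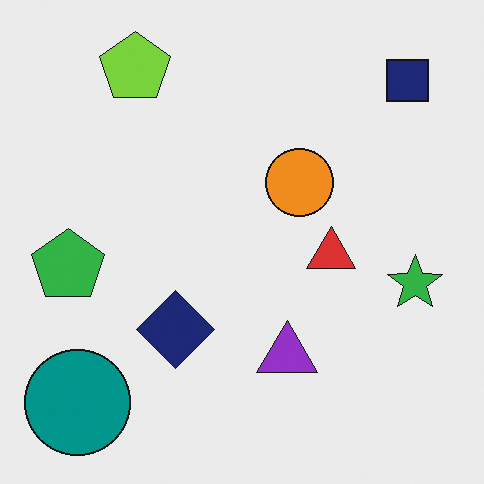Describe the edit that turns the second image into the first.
Rotated 90° clockwise.

The navy square sits in the top-right of the second image and the bottom-right of the first — consistent with a whole-image 90° clockwise rotation.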